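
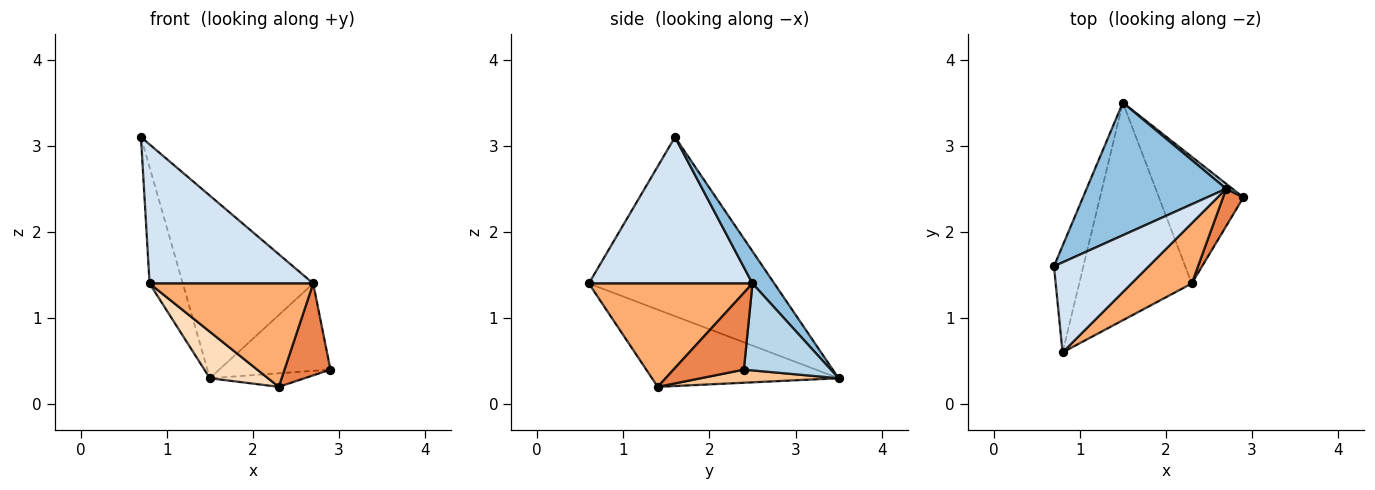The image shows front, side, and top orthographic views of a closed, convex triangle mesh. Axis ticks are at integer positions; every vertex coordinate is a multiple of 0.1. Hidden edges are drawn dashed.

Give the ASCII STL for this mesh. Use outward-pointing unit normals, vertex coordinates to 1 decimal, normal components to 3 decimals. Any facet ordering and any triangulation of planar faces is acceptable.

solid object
 facet normal -0.972 0.174 -0.160
  outer loop
   vertex 0.8 0.6 1.4
   vertex 0.7 1.6 3.1
   vertex 1.5 3.5 0.3
  endloop
 endfacet
 facet normal 0.134 0.802 0.582
  outer loop
   vertex 2.7 2.5 1.4
   vertex 1.5 3.5 0.3
   vertex 0.7 1.6 3.1
  endloop
 endfacet
 facet normal 0.615 0.787 0.044
  outer loop
   vertex 2.7 2.5 1.4
   vertex 2.9 2.4 0.4
   vertex 1.5 3.5 0.3
  endloop
 endfacet
 facet normal 0.643 -0.643 0.416
  outer loop
   vertex 2.7 2.5 1.4
   vertex 0.7 1.6 3.1
   vertex 0.8 0.6 1.4
  endloop
 endfacet
 facet normal 0.817 -0.534 0.217
  outer loop
   vertex 2.3 1.4 0.2
   vertex 2.9 2.4 0.4
   vertex 2.7 2.5 1.4
  endloop
 endfacet
 facet normal 0.654 -0.654 0.381
  outer loop
   vertex 2.3 1.4 0.2
   vertex 2.7 2.5 1.4
   vertex 0.8 0.6 1.4
  endloop
 endfacet
 facet normal 0.153 0.105 -0.983
  outer loop
   vertex 2.3 1.4 0.2
   vertex 1.5 3.5 0.3
   vertex 2.9 2.4 0.4
  endloop
 endfacet
 facet normal -0.557 -0.174 -0.812
  outer loop
   vertex 2.3 1.4 0.2
   vertex 0.8 0.6 1.4
   vertex 1.5 3.5 0.3
  endloop
 endfacet
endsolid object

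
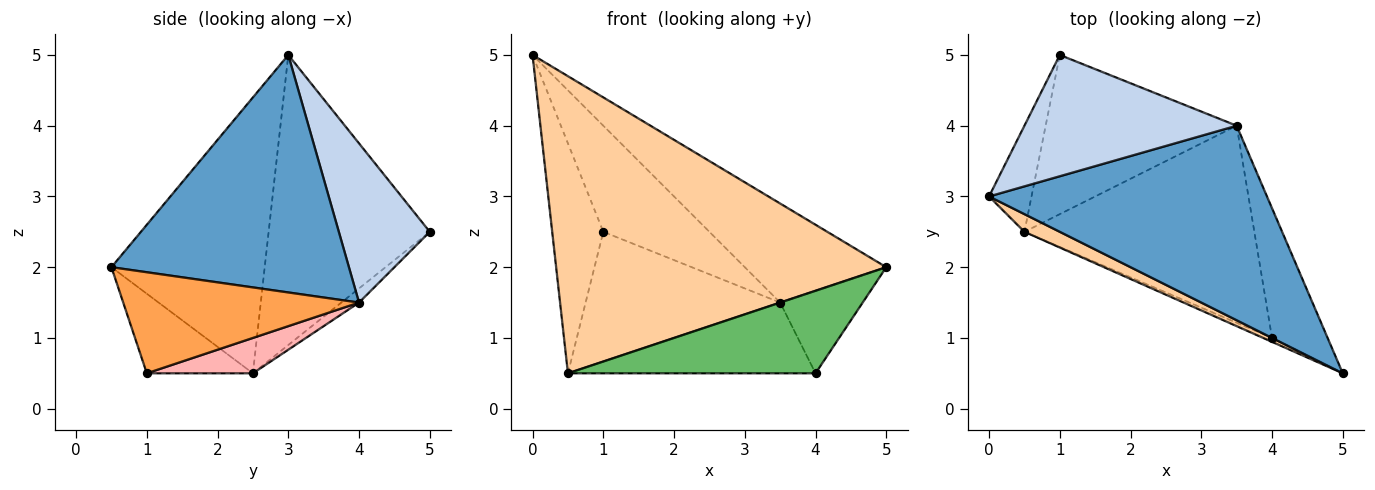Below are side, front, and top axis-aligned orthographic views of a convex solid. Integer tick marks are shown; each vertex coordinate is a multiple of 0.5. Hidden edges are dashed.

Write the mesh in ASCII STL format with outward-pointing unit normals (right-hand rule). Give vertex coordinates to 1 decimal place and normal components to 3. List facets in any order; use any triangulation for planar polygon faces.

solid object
 facet normal 0.606 0.361 0.709
  outer loop
   vertex 3.5 4.0 1.5
   vertex 0.0 3.0 5.0
   vertex 5.0 0.5 2.0
  endloop
 endfacet
 facet normal 0.492 0.573 0.655
  outer loop
   vertex 3.5 4.0 1.5
   vertex 1.0 5.0 2.5
   vertex 0.0 3.0 5.0
  endloop
 endfacet
 facet normal 0.838 0.293 -0.461
  outer loop
   vertex 3.5 4.0 1.5
   vertex 5.0 0.5 2.0
   vertex 4.0 1.0 0.5
  endloop
 endfacet
 facet normal -0.420 -0.906 0.054
  outer loop
   vertex 0.5 2.5 0.5
   vertex 5.0 0.5 2.0
   vertex 0.0 3.0 5.0
  endloop
 endfacet
 facet normal -0.394 -0.918 -0.044
  outer loop
   vertex 0.5 2.5 0.5
   vertex 4.0 1.0 0.5
   vertex 5.0 0.5 2.0
  endloop
 endfacet
 facet normal -0.944 0.299 -0.138
  outer loop
   vertex 0.5 2.5 0.5
   vertex 0.0 3.0 5.0
   vertex 1.0 5.0 2.5
  endloop
 endfacet
 facet normal -0.057 0.631 -0.774
  outer loop
   vertex 0.5 2.5 0.5
   vertex 1.0 5.0 2.5
   vertex 3.5 4.0 1.5
  endloop
 endfacet
 facet normal 0.143 0.334 -0.931
  outer loop
   vertex 0.5 2.5 0.5
   vertex 3.5 4.0 1.5
   vertex 4.0 1.0 0.5
  endloop
 endfacet
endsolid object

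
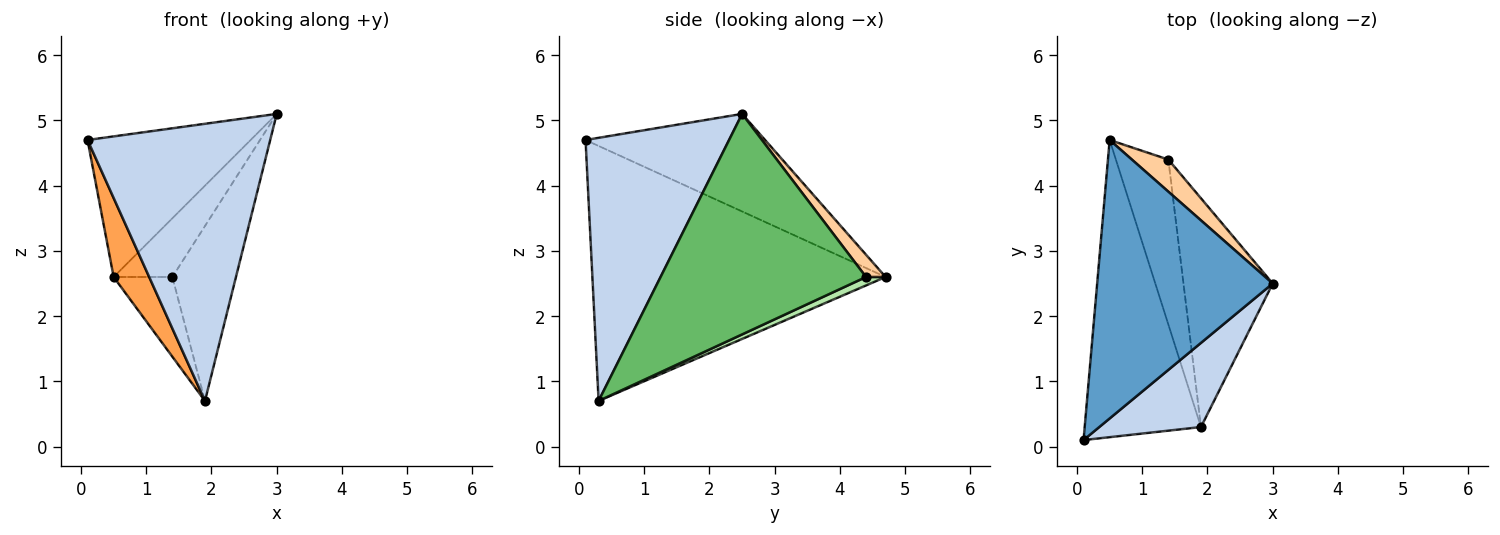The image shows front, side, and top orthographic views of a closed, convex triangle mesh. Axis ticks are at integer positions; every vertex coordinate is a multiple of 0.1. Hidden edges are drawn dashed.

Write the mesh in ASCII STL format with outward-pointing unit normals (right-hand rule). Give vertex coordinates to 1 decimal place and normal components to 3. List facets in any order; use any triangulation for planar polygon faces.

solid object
 facet normal -0.444 0.404 0.800
  outer loop
   vertex 0.5 4.7 2.6
   vertex 0.1 0.1 4.7
   vertex 3.0 2.5 5.1
  endloop
 endfacet
 facet normal 0.601 -0.765 0.232
  outer loop
   vertex 1.9 0.3 0.7
   vertex 3.0 2.5 5.1
   vertex 0.1 0.1 4.7
  endloop
 endfacet
 facet normal -0.904 -0.110 -0.412
  outer loop
   vertex 1.9 0.3 0.7
   vertex 0.1 0.1 4.7
   vertex 0.5 4.7 2.6
  endloop
 endfacet
 facet normal 0.281 0.842 0.460
  outer loop
   vertex 1.4 4.4 2.6
   vertex 0.5 4.7 2.6
   vertex 3.0 2.5 5.1
  endloop
 endfacet
 facet normal 0.891 0.276 -0.361
  outer loop
   vertex 1.4 4.4 2.6
   vertex 3.0 2.5 5.1
   vertex 1.9 0.3 0.7
  endloop
 endfacet
 facet normal 0.143 0.430 -0.891
  outer loop
   vertex 1.4 4.4 2.6
   vertex 1.9 0.3 0.7
   vertex 0.5 4.7 2.6
  endloop
 endfacet
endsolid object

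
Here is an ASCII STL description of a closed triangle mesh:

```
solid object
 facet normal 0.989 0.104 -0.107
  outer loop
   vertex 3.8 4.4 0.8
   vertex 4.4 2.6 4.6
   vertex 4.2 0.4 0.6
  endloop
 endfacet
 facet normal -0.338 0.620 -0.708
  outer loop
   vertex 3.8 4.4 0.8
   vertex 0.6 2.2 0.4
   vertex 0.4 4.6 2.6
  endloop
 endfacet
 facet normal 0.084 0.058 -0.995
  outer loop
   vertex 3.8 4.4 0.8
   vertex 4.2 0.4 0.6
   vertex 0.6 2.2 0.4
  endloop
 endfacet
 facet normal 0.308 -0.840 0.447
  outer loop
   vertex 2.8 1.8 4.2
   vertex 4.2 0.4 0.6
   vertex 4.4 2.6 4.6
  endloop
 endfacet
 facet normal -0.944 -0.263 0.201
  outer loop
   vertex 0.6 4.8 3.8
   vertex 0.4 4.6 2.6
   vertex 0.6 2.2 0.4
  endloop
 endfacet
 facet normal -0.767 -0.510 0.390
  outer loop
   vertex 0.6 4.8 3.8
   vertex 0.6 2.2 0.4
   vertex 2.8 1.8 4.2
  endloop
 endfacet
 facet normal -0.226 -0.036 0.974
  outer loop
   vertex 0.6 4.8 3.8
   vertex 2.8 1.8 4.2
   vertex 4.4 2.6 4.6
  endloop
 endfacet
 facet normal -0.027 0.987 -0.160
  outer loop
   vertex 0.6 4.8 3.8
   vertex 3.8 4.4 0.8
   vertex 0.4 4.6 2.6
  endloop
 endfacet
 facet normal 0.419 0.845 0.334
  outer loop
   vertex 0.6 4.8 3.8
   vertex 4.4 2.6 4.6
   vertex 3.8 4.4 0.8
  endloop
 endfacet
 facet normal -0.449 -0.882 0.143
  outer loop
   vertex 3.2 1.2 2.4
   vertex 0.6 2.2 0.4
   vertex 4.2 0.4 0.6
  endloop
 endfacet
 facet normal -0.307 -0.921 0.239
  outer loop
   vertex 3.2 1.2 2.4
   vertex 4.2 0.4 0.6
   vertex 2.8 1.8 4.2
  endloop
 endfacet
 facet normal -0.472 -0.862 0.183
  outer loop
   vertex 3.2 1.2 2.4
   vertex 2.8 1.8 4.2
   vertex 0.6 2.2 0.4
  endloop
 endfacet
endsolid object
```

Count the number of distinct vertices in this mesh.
8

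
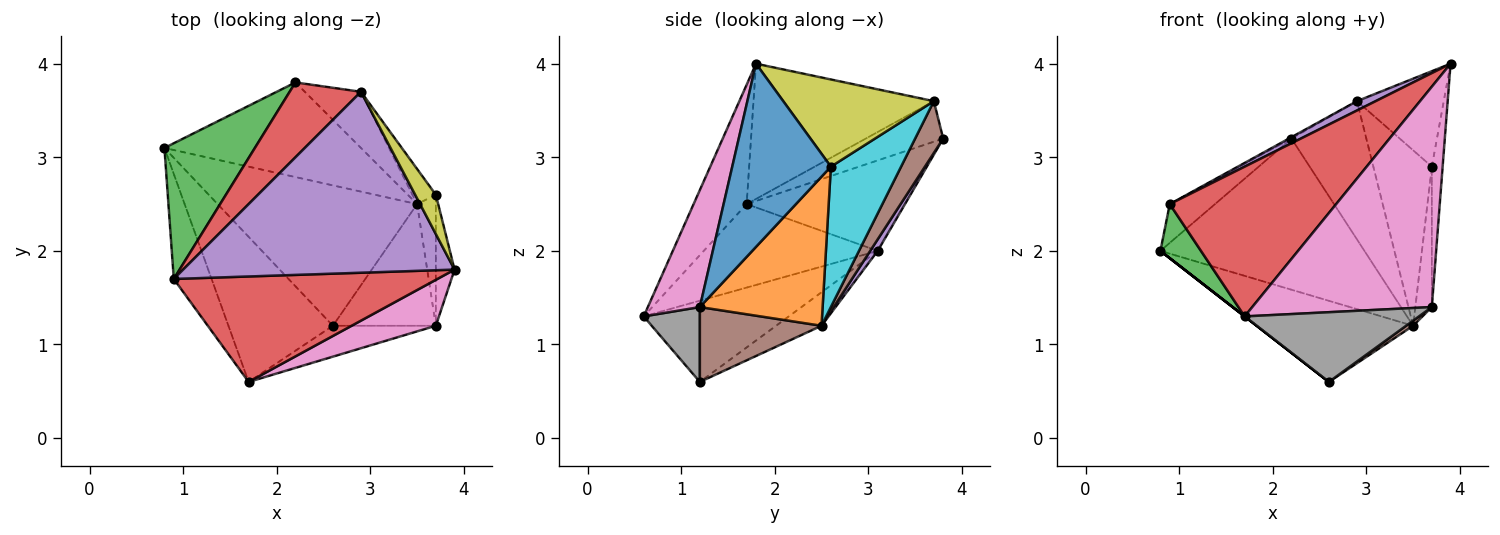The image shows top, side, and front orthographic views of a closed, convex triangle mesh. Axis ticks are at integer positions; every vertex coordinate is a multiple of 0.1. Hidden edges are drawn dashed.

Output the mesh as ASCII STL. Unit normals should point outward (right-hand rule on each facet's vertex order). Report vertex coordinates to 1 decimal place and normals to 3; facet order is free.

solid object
 facet normal -0.614 0.000 -0.789
  outer loop
   vertex 2.6 1.2 0.6
   vertex 1.7 0.6 1.3
   vertex 0.8 3.1 2.0
  endloop
 endfacet
 facet normal -0.144 0.495 -0.857
  outer loop
   vertex 3.5 2.5 1.2
   vertex 2.6 1.2 0.6
   vertex 0.8 3.1 2.0
  endloop
 endfacet
 facet normal -0.891 -0.208 -0.404
  outer loop
   vertex 0.9 1.7 2.5
   vertex 0.8 3.1 2.0
   vertex 1.7 0.6 1.3
  endloop
 endfacet
 facet normal -0.252 -0.791 0.557
  outer loop
   vertex 0.9 1.7 2.5
   vertex 1.7 0.6 1.3
   vertex 3.9 1.8 4.0
  endloop
 endfacet
 facet normal -0.446 -0.046 0.894
  outer loop
   vertex 2.9 3.7 3.6
   vertex 0.9 1.7 2.5
   vertex 3.9 1.8 4.0
  endloop
 endfacet
 facet normal 0.588 -0.034 -0.808
  outer loop
   vertex 3.7 1.2 1.4
   vertex 2.6 1.2 0.6
   vertex 3.5 2.5 1.2
  endloop
 endfacet
 facet normal 0.273 -0.942 0.196
  outer loop
   vertex 3.7 1.2 1.4
   vertex 3.9 1.8 4.0
   vertex 1.7 0.6 1.3
  endloop
 endfacet
 facet normal 0.283 -0.877 -0.388
  outer loop
   vertex 3.7 1.2 1.4
   vertex 1.7 0.6 1.3
   vertex 2.6 1.2 0.6
  endloop
 endfacet
 facet normal 0.849 0.489 0.201
  outer loop
   vertex 3.7 2.6 2.9
   vertex 2.9 3.7 3.6
   vertex 3.9 1.8 4.0
  endloop
 endfacet
 facet normal 0.762 0.635 -0.127
  outer loop
   vertex 3.7 2.6 2.9
   vertex 3.5 2.5 1.2
   vertex 2.9 3.7 3.6
  endloop
 endfacet
 facet normal 0.989 0.108 -0.101
  outer loop
   vertex 3.7 2.6 2.9
   vertex 3.9 1.8 4.0
   vertex 3.7 1.2 1.4
  endloop
 endfacet
 facet normal 0.983 0.132 -0.123
  outer loop
   vertex 3.7 2.6 2.9
   vertex 3.7 1.2 1.4
   vertex 3.5 2.5 1.2
  endloop
 endfacet
 facet normal -0.693 0.198 0.693
  outer loop
   vertex 2.2 3.8 3.2
   vertex 0.8 3.1 2.0
   vertex 0.9 1.7 2.5
  endloop
 endfacet
 facet normal -0.494 0.016 0.869
  outer loop
   vertex 2.2 3.8 3.2
   vertex 0.9 1.7 2.5
   vertex 2.9 3.7 3.6
  endloop
 endfacet
 facet normal 0.031 0.847 -0.530
  outer loop
   vertex 2.2 3.8 3.2
   vertex 3.5 2.5 1.2
   vertex 0.8 3.1 2.0
  endloop
 endfacet
 facet normal 0.328 0.875 -0.356
  outer loop
   vertex 2.2 3.8 3.2
   vertex 2.9 3.7 3.6
   vertex 3.5 2.5 1.2
  endloop
 endfacet
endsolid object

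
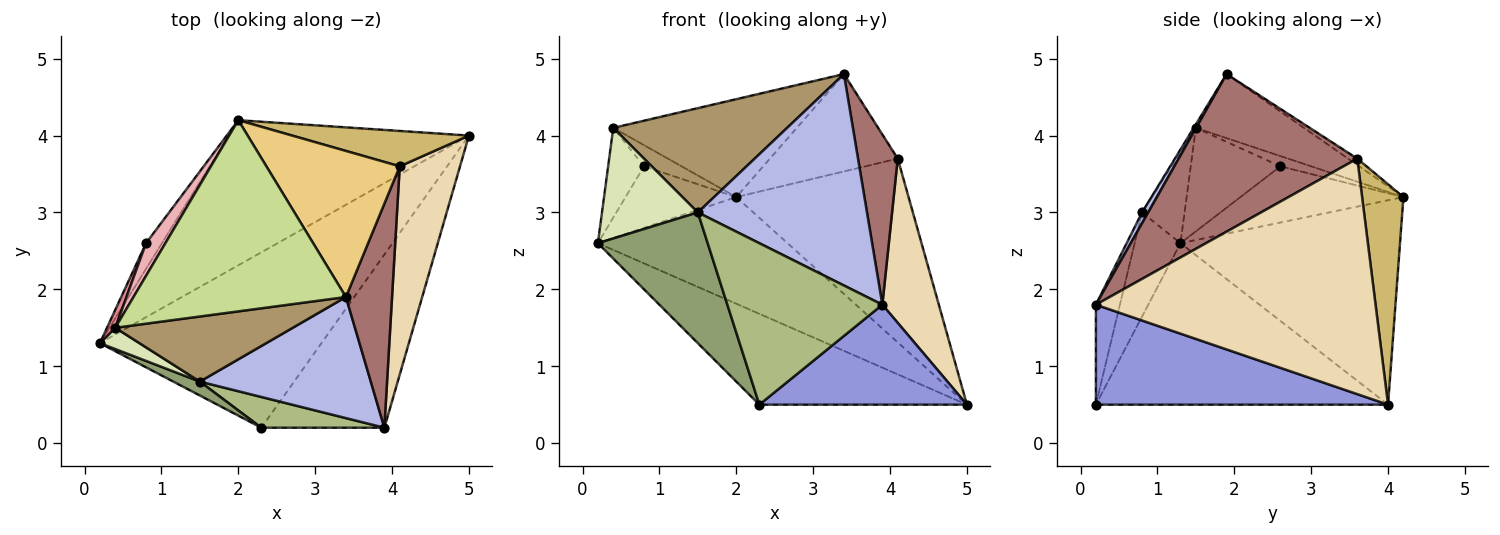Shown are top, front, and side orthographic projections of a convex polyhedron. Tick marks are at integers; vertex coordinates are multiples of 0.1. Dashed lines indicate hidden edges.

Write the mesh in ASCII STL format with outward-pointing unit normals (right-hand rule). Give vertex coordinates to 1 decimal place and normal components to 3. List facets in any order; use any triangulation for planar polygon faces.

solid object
 facet normal -0.566 0.488 -0.665
  outer loop
   vertex 2.0 4.2 3.2
   vertex 5.0 4.0 0.5
   vertex 0.2 1.3 2.6
  endloop
 endfacet
 facet normal -0.543 0.386 -0.746
  outer loop
   vertex 2.3 0.2 0.5
   vertex 0.2 1.3 2.6
   vertex 5.0 4.0 0.5
  endloop
 endfacet
 facet normal 0.575 -0.409 -0.708
  outer loop
   vertex 2.3 0.2 0.5
   vertex 5.0 4.0 0.5
   vertex 3.9 0.2 1.8
  endloop
 endfacet
 facet normal 0.032 -0.867 0.497
  outer loop
   vertex 1.5 0.8 3.0
   vertex 3.9 0.2 1.8
   vertex 3.4 1.9 4.8
  endloop
 endfacet
 facet normal -0.383 -0.918 0.098
  outer loop
   vertex 1.5 0.8 3.0
   vertex 0.2 1.3 2.6
   vertex 2.3 0.2 0.5
  endloop
 endfacet
 facet normal -0.150 -0.971 0.185
  outer loop
   vertex 1.5 0.8 3.0
   vertex 2.3 0.2 0.5
   vertex 3.9 0.2 1.8
  endloop
 endfacet
 facet normal -0.259 0.440 0.860
  outer loop
   vertex 0.4 1.5 4.1
   vertex 3.4 1.9 4.8
   vertex 2.0 4.2 3.2
  endloop
 endfacet
 facet normal -0.400 -0.900 0.173
  outer loop
   vertex 0.4 1.5 4.1
   vertex 0.2 1.3 2.6
   vertex 1.5 0.8 3.0
  endloop
 endfacet
 facet normal -0.010 -0.848 0.529
  outer loop
   vertex 0.4 1.5 4.1
   vertex 1.5 0.8 3.0
   vertex 3.4 1.9 4.8
  endloop
 endfacet
 facet normal 0.229 0.956 0.184
  outer loop
   vertex 4.1 3.6 3.7
   vertex 5.0 4.0 0.5
   vertex 2.0 4.2 3.2
  endloop
 endfacet
 facet normal -0.040 0.554 0.831
  outer loop
   vertex 4.1 3.6 3.7
   vertex 2.0 4.2 3.2
   vertex 3.4 1.9 4.8
  endloop
 endfacet
 facet normal 0.951 -0.192 0.243
  outer loop
   vertex 4.1 3.6 3.7
   vertex 3.9 0.2 1.8
   vertex 5.0 4.0 0.5
  endloop
 endfacet
 facet normal 0.939 -0.209 0.275
  outer loop
   vertex 4.1 3.6 3.7
   vertex 3.4 1.9 4.8
   vertex 3.9 0.2 1.8
  endloop
 endfacet
 facet normal -0.805 0.547 -0.228
  outer loop
   vertex 0.8 2.6 3.6
   vertex 2.0 4.2 3.2
   vertex 0.2 1.3 2.6
  endloop
 endfacet
 facet normal -0.926 0.370 0.074
  outer loop
   vertex 0.8 2.6 3.6
   vertex 0.2 1.3 2.6
   vertex 0.4 1.5 4.1
  endloop
 endfacet
 facet normal -0.406 0.496 0.767
  outer loop
   vertex 0.8 2.6 3.6
   vertex 0.4 1.5 4.1
   vertex 2.0 4.2 3.2
  endloop
 endfacet
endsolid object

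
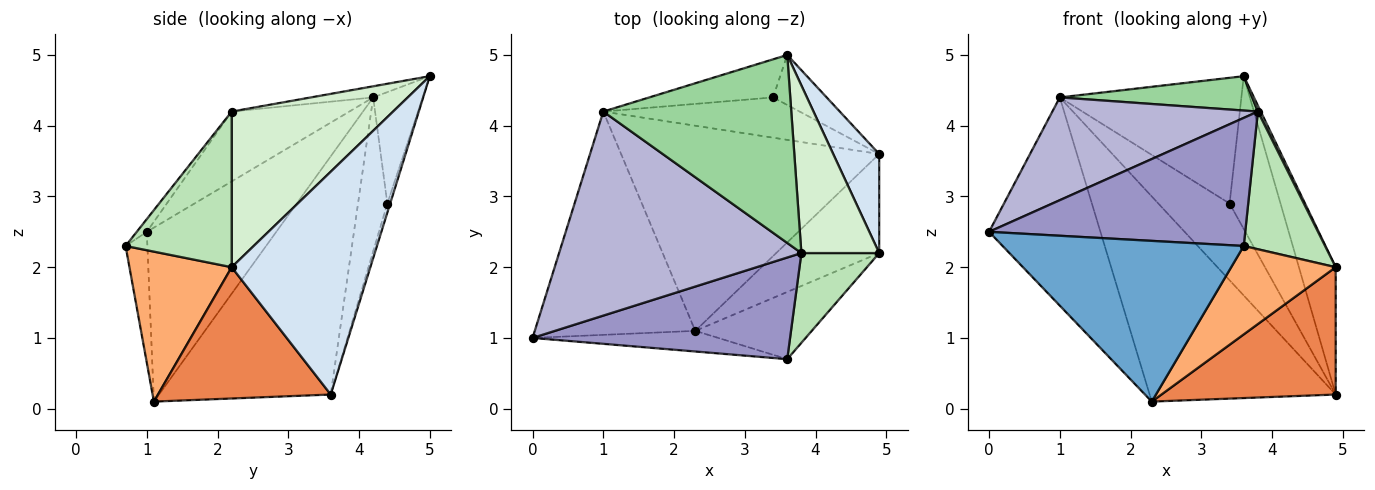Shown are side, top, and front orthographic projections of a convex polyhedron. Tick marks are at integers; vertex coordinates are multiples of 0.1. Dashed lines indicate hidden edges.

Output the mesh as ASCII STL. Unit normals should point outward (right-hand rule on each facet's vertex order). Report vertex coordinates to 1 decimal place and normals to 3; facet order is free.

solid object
 facet normal -0.089 -0.988 -0.127
  outer loop
   vertex 2.3 1.1 0.1
   vertex 3.6 0.7 2.3
   vertex 0.0 1.0 2.5
  endloop
 endfacet
 facet normal -0.621 0.534 -0.573
  outer loop
   vertex 1.0 4.2 4.4
   vertex 2.3 1.1 0.1
   vertex 0.0 1.0 2.5
  endloop
 endfacet
 facet normal -0.547 0.592 -0.592
  outer loop
   vertex 1.0 4.2 4.4
   vertex 4.9 3.6 0.2
   vertex 2.3 1.1 0.1
  endloop
 endfacet
 facet normal 0.948 0.251 0.196
  outer loop
   vertex 4.9 2.2 2.0
   vertex 4.9 3.6 0.2
   vertex 3.6 5.0 4.7
  endloop
 endfacet
 facet normal 0.616 -0.622 -0.483
  outer loop
   vertex 4.9 2.2 2.0
   vertex 2.3 1.1 0.1
   vertex 4.9 3.6 0.2
  endloop
 endfacet
 facet normal 0.615 -0.628 -0.477
  outer loop
   vertex 4.9 2.2 2.0
   vertex 3.6 0.7 2.3
   vertex 2.3 1.1 0.1
  endloop
 endfacet
 facet normal -0.053 0.949 -0.311
  outer loop
   vertex 3.4 4.4 2.9
   vertex 3.6 5.0 4.7
   vertex 4.9 3.6 0.2
  endloop
 endfacet
 facet normal -0.342 0.832 -0.437
  outer loop
   vertex 3.4 4.4 2.9
   vertex 4.9 3.6 0.2
   vertex 1.0 4.2 4.4
  endloop
 endfacet
 facet normal -0.253 0.926 -0.281
  outer loop
   vertex 3.4 4.4 2.9
   vertex 1.0 4.2 4.4
   vertex 3.6 5.0 4.7
  endloop
 endfacet
 facet normal -0.058 -0.180 0.982
  outer loop
   vertex 3.8 2.2 4.2
   vertex 3.6 5.0 4.7
   vertex 1.0 4.2 4.4
  endloop
 endfacet
 facet normal 0.738 -0.566 0.369
  outer loop
   vertex 3.8 2.2 4.2
   vertex 3.6 0.7 2.3
   vertex 4.9 2.2 2.0
  endloop
 endfacet
 facet normal 0.894 -0.016 0.447
  outer loop
   vertex 3.8 2.2 4.2
   vertex 4.9 2.2 2.0
   vertex 3.6 5.0 4.7
  endloop
 endfacet
 facet normal -0.031 -0.783 0.621
  outer loop
   vertex 3.8 2.2 4.2
   vertex 0.0 1.0 2.5
   vertex 3.6 0.7 2.3
  endloop
 endfacet
 facet normal -0.249 -0.436 0.865
  outer loop
   vertex 3.8 2.2 4.2
   vertex 1.0 4.2 4.4
   vertex 0.0 1.0 2.5
  endloop
 endfacet
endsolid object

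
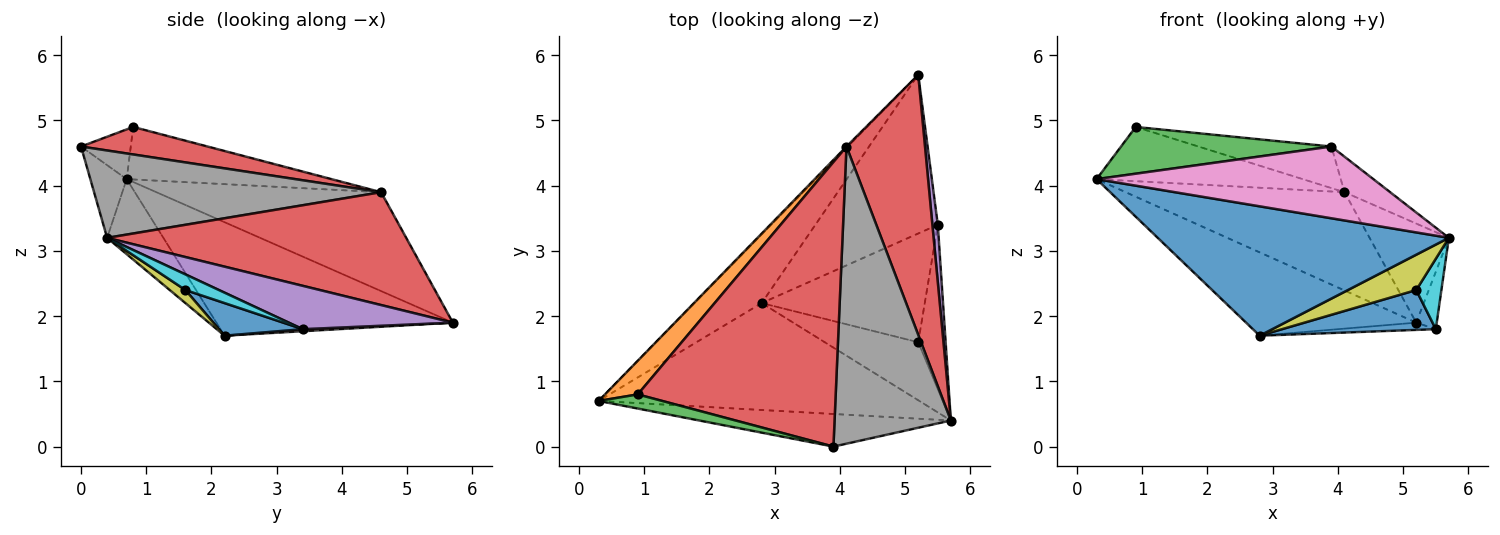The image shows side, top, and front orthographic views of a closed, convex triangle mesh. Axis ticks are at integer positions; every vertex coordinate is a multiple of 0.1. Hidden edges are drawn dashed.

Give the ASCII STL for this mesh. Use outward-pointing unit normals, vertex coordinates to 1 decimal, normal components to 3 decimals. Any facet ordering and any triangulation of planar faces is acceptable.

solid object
 facet normal -0.147 -0.762 -0.630
  outer loop
   vertex 2.8 2.2 1.7
   vertex 5.7 0.4 3.2
   vertex 0.3 0.7 4.1
  endloop
 endfacet
 facet normal -0.732 0.526 -0.433
  outer loop
   vertex 2.8 2.2 1.7
   vertex 0.3 0.7 4.1
   vertex 5.2 5.7 1.9
  endloop
 endfacet
 facet normal -0.716 0.698 -0.010
  outer loop
   vertex 4.1 4.6 3.9
   vertex 5.2 5.7 1.9
   vertex 0.3 0.7 4.1
  endloop
 endfacet
 facet normal 0.802 0.213 0.558
  outer loop
   vertex 4.1 4.6 3.9
   vertex 5.7 0.4 3.2
   vertex 5.2 5.7 1.9
  endloop
 endfacet
 facet normal 0.985 0.123 0.123
  outer loop
   vertex 5.5 3.4 1.8
   vertex 5.2 5.7 1.9
   vertex 5.7 0.4 3.2
  endloop
 endfacet
 facet normal 0.017 0.046 -0.999
  outer loop
   vertex 5.5 3.4 1.8
   vertex 2.8 2.2 1.7
   vertex 5.2 5.7 1.9
  endloop
 endfacet
 facet normal -0.119 -0.904 -0.411
  outer loop
   vertex 3.9 0.0 4.6
   vertex 0.3 0.7 4.1
   vertex 5.7 0.4 3.2
  endloop
 endfacet
 facet normal 0.598 0.095 0.796
  outer loop
   vertex 3.9 0.0 4.6
   vertex 5.7 0.4 3.2
   vertex 4.1 4.6 3.9
  endloop
 endfacet
 facet normal 0.118 -0.516 -0.848
  outer loop
   vertex 5.2 1.6 2.4
   vertex 5.7 0.4 3.2
   vertex 2.8 2.2 1.7
  endloop
 endfacet
 facet normal 0.465 -0.349 -0.814
  outer loop
   vertex 5.2 1.6 2.4
   vertex 5.5 3.4 1.8
   vertex 5.7 0.4 3.2
  endloop
 endfacet
 facet normal 0.185 -0.338 -0.923
  outer loop
   vertex 5.2 1.6 2.4
   vertex 2.8 2.2 1.7
   vertex 5.5 3.4 1.8
  endloop
 endfacet
 facet normal -0.645 0.649 0.403
  outer loop
   vertex 0.9 0.8 4.9
   vertex 4.1 4.6 3.9
   vertex 0.3 0.7 4.1
  endloop
 endfacet
 facet normal -0.221 -0.934 0.282
  outer loop
   vertex 0.9 0.8 4.9
   vertex 0.3 0.7 4.1
   vertex 3.9 0.0 4.6
  endloop
 endfacet
 facet normal 0.136 0.143 0.980
  outer loop
   vertex 0.9 0.8 4.9
   vertex 3.9 0.0 4.6
   vertex 4.1 4.6 3.9
  endloop
 endfacet
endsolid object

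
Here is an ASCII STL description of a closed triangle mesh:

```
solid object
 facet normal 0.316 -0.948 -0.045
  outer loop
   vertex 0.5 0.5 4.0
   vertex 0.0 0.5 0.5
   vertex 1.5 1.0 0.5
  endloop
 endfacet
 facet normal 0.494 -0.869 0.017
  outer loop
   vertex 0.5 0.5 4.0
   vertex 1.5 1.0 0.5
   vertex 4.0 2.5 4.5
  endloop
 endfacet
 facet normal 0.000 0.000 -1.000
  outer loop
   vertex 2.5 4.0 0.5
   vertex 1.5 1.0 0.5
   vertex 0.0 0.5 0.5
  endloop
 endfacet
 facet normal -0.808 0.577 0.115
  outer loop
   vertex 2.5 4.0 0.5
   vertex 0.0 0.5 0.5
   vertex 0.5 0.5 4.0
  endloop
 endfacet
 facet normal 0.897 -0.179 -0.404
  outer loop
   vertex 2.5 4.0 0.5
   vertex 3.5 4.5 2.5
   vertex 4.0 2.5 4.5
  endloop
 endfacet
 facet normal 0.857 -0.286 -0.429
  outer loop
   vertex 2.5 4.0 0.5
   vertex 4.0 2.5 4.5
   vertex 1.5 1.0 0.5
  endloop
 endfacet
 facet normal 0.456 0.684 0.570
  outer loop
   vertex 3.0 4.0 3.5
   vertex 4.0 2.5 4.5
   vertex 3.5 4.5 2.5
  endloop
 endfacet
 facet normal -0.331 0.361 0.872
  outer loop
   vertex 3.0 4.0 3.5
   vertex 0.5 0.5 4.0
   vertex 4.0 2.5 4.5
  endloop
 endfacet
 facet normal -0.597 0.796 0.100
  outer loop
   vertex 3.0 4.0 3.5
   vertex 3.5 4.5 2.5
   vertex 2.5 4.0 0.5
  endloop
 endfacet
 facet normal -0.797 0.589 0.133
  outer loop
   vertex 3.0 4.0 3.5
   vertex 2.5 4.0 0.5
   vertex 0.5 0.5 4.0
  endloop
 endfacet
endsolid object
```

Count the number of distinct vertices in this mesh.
7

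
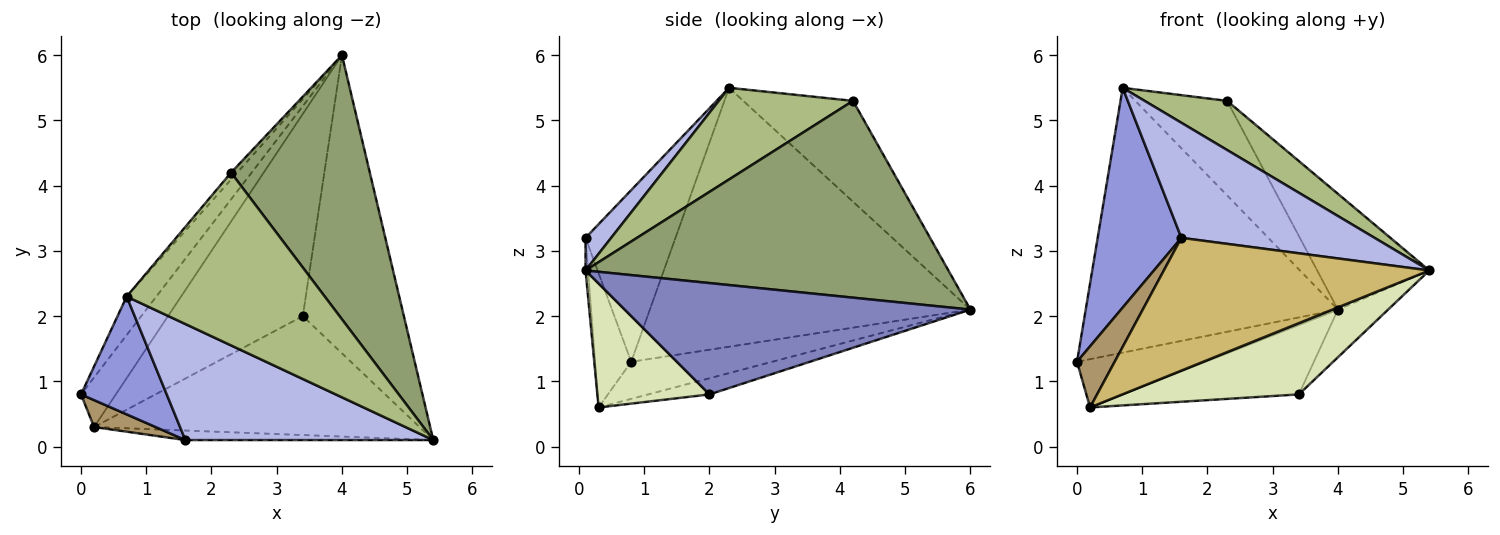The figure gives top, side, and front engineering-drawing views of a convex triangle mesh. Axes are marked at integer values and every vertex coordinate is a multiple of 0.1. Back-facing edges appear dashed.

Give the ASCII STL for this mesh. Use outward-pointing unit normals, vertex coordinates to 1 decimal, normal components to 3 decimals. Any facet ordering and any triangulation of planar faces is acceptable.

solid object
 facet normal -0.783 0.616 -0.089
  outer loop
   vertex 0.7 2.3 5.5
   vertex 4.0 6.0 2.1
   vertex 0.0 0.8 1.3
  endloop
 endfacet
 facet normal 0.736 0.107 -0.668
  outer loop
   vertex 3.4 2.0 0.8
   vertex 4.0 6.0 2.1
   vertex 5.4 0.1 2.7
  endloop
 endfacet
 facet normal -0.687 -0.640 0.343
  outer loop
   vertex 1.6 0.1 3.2
   vertex 0.7 2.3 5.5
   vertex 0.0 0.8 1.3
  endloop
 endfacet
 facet normal 0.093 -0.701 0.707
  outer loop
   vertex 1.6 0.1 3.2
   vertex 5.4 0.1 2.7
   vertex 0.7 2.3 5.5
  endloop
 endfacet
 facet normal 0.792 0.245 0.559
  outer loop
   vertex 2.3 4.2 5.3
   vertex 5.4 0.1 2.7
   vertex 4.0 6.0 2.1
  endloop
 endfacet
 facet normal 0.407 -0.250 0.879
  outer loop
   vertex 2.3 4.2 5.3
   vertex 0.7 2.3 5.5
   vertex 5.4 0.1 2.7
  endloop
 endfacet
 facet normal -0.766 0.641 -0.047
  outer loop
   vertex 2.3 4.2 5.3
   vertex 4.0 6.0 2.1
   vertex 0.7 2.3 5.5
  endloop
 endfacet
 facet normal 0.311 -0.489 -0.815
  outer loop
   vertex 0.2 0.3 0.6
   vertex 3.4 2.0 0.8
   vertex 5.4 0.1 2.7
  endloop
 endfacet
 facet normal -0.660 -0.688 0.303
  outer loop
   vertex 0.2 0.3 0.6
   vertex 1.6 0.1 3.2
   vertex 0.0 0.8 1.3
  endloop
 endfacet
 facet normal -0.009 -0.997 -0.072
  outer loop
   vertex 0.2 0.3 0.6
   vertex 5.4 0.1 2.7
   vertex 1.6 0.1 3.2
  endloop
 endfacet
 facet normal -0.607 0.554 -0.569
  outer loop
   vertex 0.2 0.3 0.6
   vertex 0.0 0.8 1.3
   vertex 4.0 6.0 2.1
  endloop
 endfacet
 facet normal -0.113 0.322 -0.940
  outer loop
   vertex 0.2 0.3 0.6
   vertex 4.0 6.0 2.1
   vertex 3.4 2.0 0.8
  endloop
 endfacet
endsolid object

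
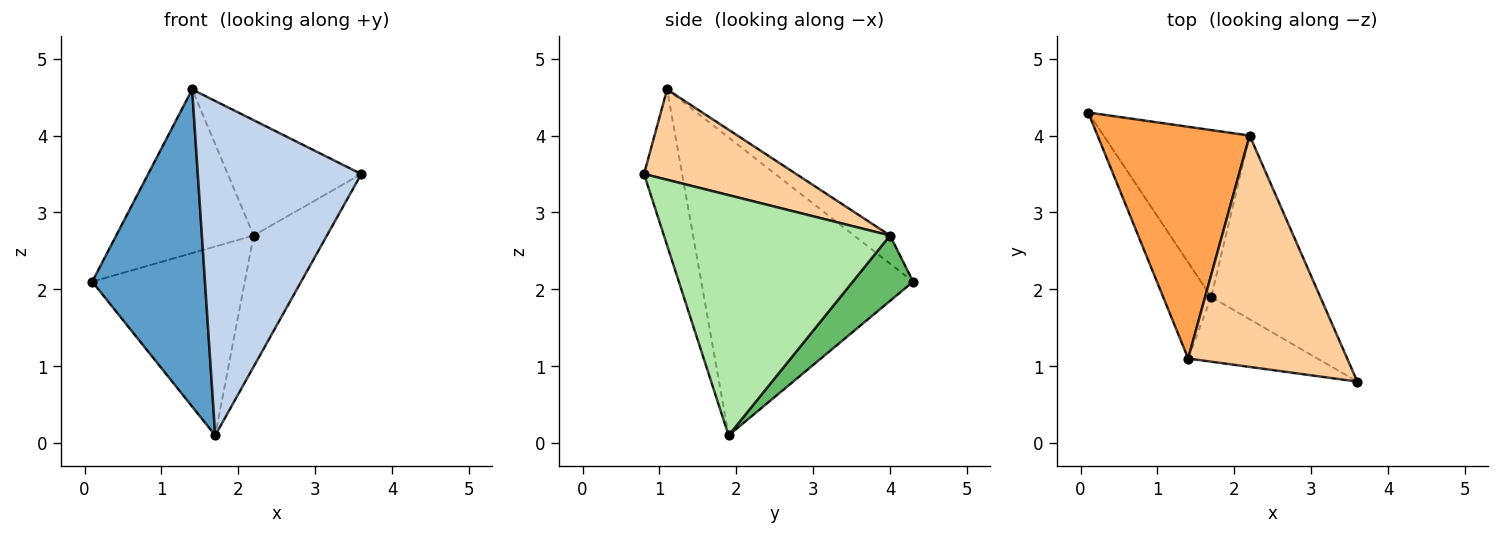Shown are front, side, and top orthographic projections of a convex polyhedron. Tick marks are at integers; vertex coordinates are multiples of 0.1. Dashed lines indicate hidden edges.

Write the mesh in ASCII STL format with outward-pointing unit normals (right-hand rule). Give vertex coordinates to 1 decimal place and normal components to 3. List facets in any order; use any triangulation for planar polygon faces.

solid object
 facet normal -0.874 -0.465 -0.141
  outer loop
   vertex 1.7 1.9 0.1
   vertex 1.4 1.1 4.6
   vertex 0.1 4.3 2.1
  endloop
 endfacet
 facet normal -0.223 -0.957 -0.185
  outer loop
   vertex 1.7 1.9 0.1
   vertex 3.6 0.8 3.5
   vertex 1.4 1.1 4.6
  endloop
 endfacet
 facet normal -0.149 0.570 0.808
  outer loop
   vertex 2.2 4.0 2.7
   vertex 0.1 4.3 2.1
   vertex 1.4 1.1 4.6
  endloop
 endfacet
 facet normal 0.453 0.398 0.798
  outer loop
   vertex 2.2 4.0 2.7
   vertex 1.4 1.1 4.6
   vertex 3.6 0.8 3.5
  endloop
 endfacet
 facet normal 0.284 0.718 -0.635
  outer loop
   vertex 2.2 4.0 2.7
   vertex 1.7 1.9 0.1
   vertex 0.1 4.3 2.1
  endloop
 endfacet
 facet normal 0.873 0.283 -0.396
  outer loop
   vertex 2.2 4.0 2.7
   vertex 3.6 0.8 3.5
   vertex 1.7 1.9 0.1
  endloop
 endfacet
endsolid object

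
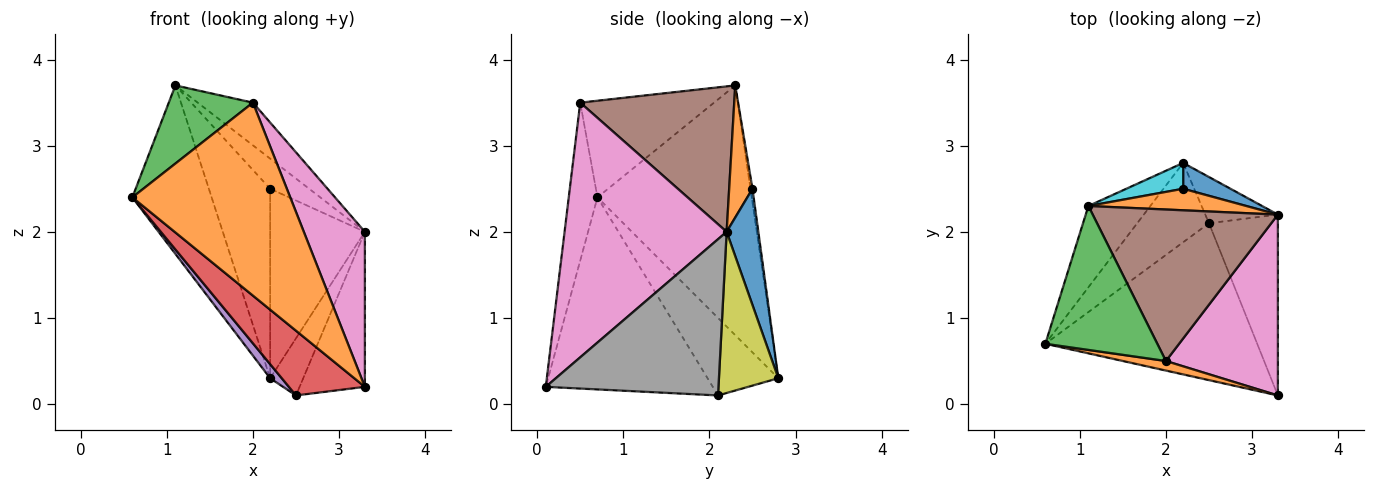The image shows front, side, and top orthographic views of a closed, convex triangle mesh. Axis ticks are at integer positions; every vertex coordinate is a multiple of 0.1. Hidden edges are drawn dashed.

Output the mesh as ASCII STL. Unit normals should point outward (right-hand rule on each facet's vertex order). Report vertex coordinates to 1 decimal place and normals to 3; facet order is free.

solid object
 facet normal -0.869 0.446 -0.215
  outer loop
   vertex 1.1 2.3 3.7
   vertex 2.2 2.8 0.3
   vertex 0.6 0.7 2.4
  endloop
 endfacet
 facet normal -0.179 -0.983 0.049
  outer loop
   vertex 2.0 0.5 3.5
   vertex 0.6 0.7 2.4
   vertex 3.3 0.1 0.2
  endloop
 endfacet
 facet normal -0.604 -0.380 0.700
  outer loop
   vertex 2.0 0.5 3.5
   vertex 1.1 2.3 3.7
   vertex 0.6 0.7 2.4
  endloop
 endfacet
 facet normal -0.642 -0.292 -0.709
  outer loop
   vertex 2.5 2.1 0.1
   vertex 3.3 0.1 0.2
   vertex 0.6 0.7 2.4
  endloop
 endfacet
 facet normal -0.729 -0.119 -0.675
  outer loop
   vertex 2.5 2.1 0.1
   vertex 0.6 0.7 2.4
   vertex 2.2 2.8 0.3
  endloop
 endfacet
 facet normal 0.603 0.216 0.768
  outer loop
   vertex 3.3 2.2 2.0
   vertex 1.1 2.3 3.7
   vertex 2.0 0.5 3.5
  endloop
 endfacet
 facet normal 0.865 -0.326 0.380
  outer loop
   vertex 3.3 2.2 2.0
   vertex 2.0 0.5 3.5
   vertex 3.3 0.1 0.2
  endloop
 endfacet
 facet normal 0.865 0.327 -0.381
  outer loop
   vertex 3.3 2.2 2.0
   vertex 3.3 0.1 0.2
   vertex 2.5 2.1 0.1
  endloop
 endfacet
 facet normal 0.813 0.453 -0.366
  outer loop
   vertex 3.3 2.2 2.0
   vertex 2.5 2.1 0.1
   vertex 2.2 2.8 0.3
  endloop
 endfacet
 facet normal -0.033 0.990 0.135
  outer loop
   vertex 2.2 2.5 2.5
   vertex 2.2 2.8 0.3
   vertex 1.1 2.3 3.7
  endloop
 endfacet
 facet normal 0.315 0.940 0.128
  outer loop
   vertex 2.2 2.5 2.5
   vertex 3.3 2.2 2.0
   vertex 2.2 2.8 0.3
  endloop
 endfacet
 facet normal 0.437 0.732 0.523
  outer loop
   vertex 2.2 2.5 2.5
   vertex 1.1 2.3 3.7
   vertex 3.3 2.2 2.0
  endloop
 endfacet
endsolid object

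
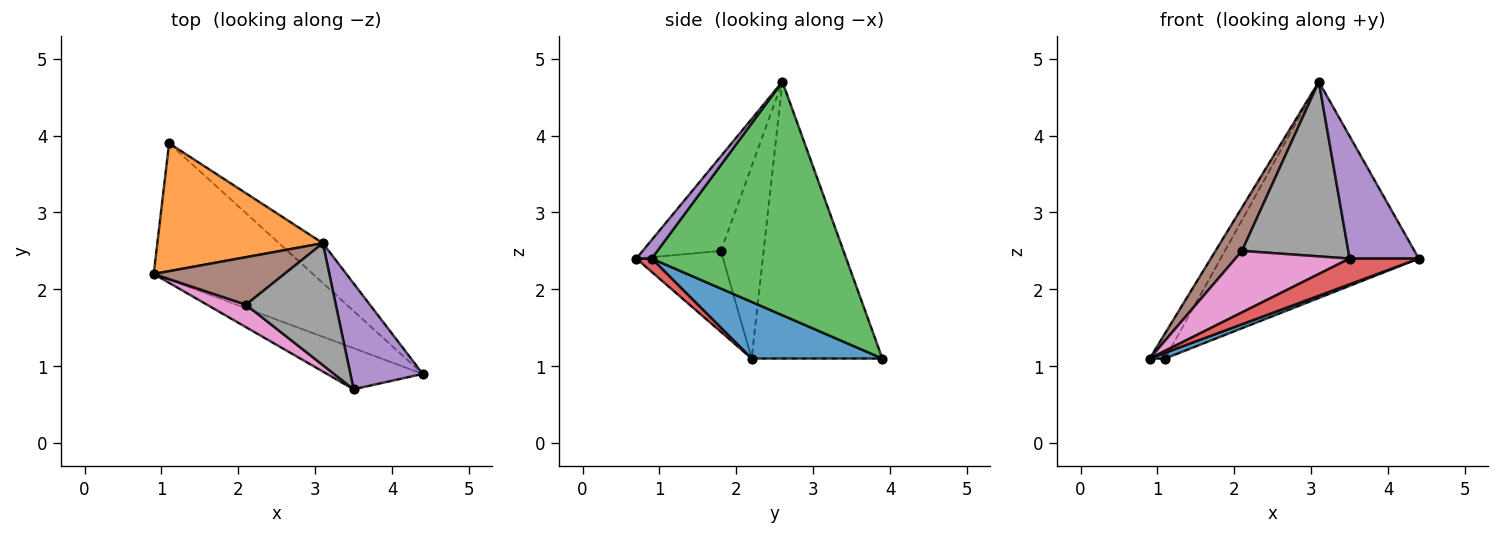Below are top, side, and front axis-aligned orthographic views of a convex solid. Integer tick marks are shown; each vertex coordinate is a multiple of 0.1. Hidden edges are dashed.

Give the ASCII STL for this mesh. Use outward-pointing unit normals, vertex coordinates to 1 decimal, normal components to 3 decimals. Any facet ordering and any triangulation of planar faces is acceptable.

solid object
 facet normal 0.335 -0.039 -0.941
  outer loop
   vertex 1.1 3.9 1.1
   vertex 4.4 0.9 2.4
   vertex 0.9 2.2 1.1
  endloop
 endfacet
 facet normal -0.854 0.100 0.511
  outer loop
   vertex 3.1 2.6 4.7
   vertex 1.1 3.9 1.1
   vertex 0.9 2.2 1.1
  endloop
 endfacet
 facet normal 0.695 0.708 -0.130
  outer loop
   vertex 3.1 2.6 4.7
   vertex 4.4 0.9 2.4
   vertex 1.1 3.9 1.1
  endloop
 endfacet
 facet normal 0.117 -0.527 -0.842
  outer loop
   vertex 3.5 0.7 2.4
   vertex 0.9 2.2 1.1
   vertex 4.4 0.9 2.4
  endloop
 endfacet
 facet normal 0.166 -0.746 0.645
  outer loop
   vertex 3.5 0.7 2.4
   vertex 4.4 0.9 2.4
   vertex 3.1 2.6 4.7
  endloop
 endfacet
 facet normal -0.736 -0.456 0.500
  outer loop
   vertex 2.1 1.8 2.5
   vertex 3.1 2.6 4.7
   vertex 0.9 2.2 1.1
  endloop
 endfacet
 facet normal -0.581 -0.765 0.279
  outer loop
   vertex 2.1 1.8 2.5
   vertex 0.9 2.2 1.1
   vertex 3.5 0.7 2.4
  endloop
 endfacet
 facet normal -0.517 -0.702 0.490
  outer loop
   vertex 2.1 1.8 2.5
   vertex 3.5 0.7 2.4
   vertex 3.1 2.6 4.7
  endloop
 endfacet
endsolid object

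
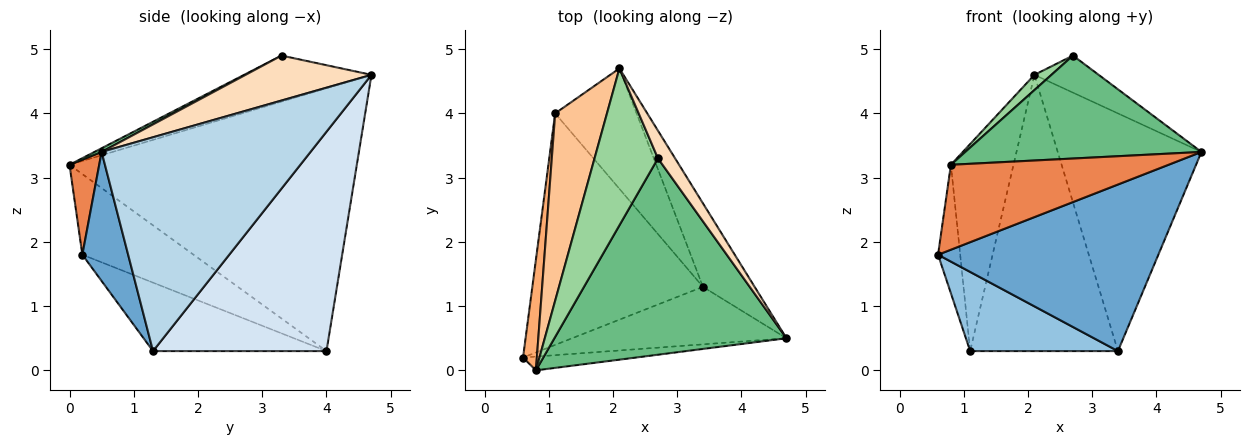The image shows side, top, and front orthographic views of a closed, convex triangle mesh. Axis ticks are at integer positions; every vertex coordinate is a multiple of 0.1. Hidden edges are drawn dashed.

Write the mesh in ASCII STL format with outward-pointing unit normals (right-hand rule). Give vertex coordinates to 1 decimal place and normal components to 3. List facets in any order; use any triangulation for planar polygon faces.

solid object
 facet normal 0.193 -0.928 -0.320
  outer loop
   vertex 3.4 1.3 0.3
   vertex 4.7 0.5 3.4
   vertex 0.6 0.2 1.8
  endloop
 endfacet
 facet normal -0.355 -0.302 -0.885
  outer loop
   vertex 3.4 1.3 0.3
   vertex 0.6 0.2 1.8
   vertex 1.1 4.0 0.3
  endloop
 endfacet
 facet normal 0.808 0.556 -0.195
  outer loop
   vertex 3.4 1.3 0.3
   vertex 2.1 4.7 4.6
   vertex 4.7 0.5 3.4
  endloop
 endfacet
 facet normal 0.733 0.624 -0.272
  outer loop
   vertex 3.4 1.3 0.3
   vertex 1.1 4.0 0.3
   vertex 2.1 4.7 4.6
  endloop
 endfacet
 facet normal 0.134 -0.978 -0.159
  outer loop
   vertex 0.8 0.0 3.2
   vertex 0.6 0.2 1.8
   vertex 4.7 0.5 3.4
  endloop
 endfacet
 facet normal -0.967 0.193 0.166
  outer loop
   vertex 0.8 0.0 3.2
   vertex 1.1 4.0 0.3
   vertex 0.6 0.2 1.8
  endloop
 endfacet
 facet normal -0.959 0.209 0.189
  outer loop
   vertex 0.8 0.0 3.2
   vertex 2.1 4.7 4.6
   vertex 1.1 4.0 0.3
  endloop
 endfacet
 facet normal 0.844 0.430 0.321
  outer loop
   vertex 2.7 3.3 4.9
   vertex 4.7 0.5 3.4
   vertex 2.1 4.7 4.6
  endloop
 endfacet
 facet normal 0.014 -0.464 0.886
  outer loop
   vertex 2.7 3.3 4.9
   vertex 0.8 0.0 3.2
   vertex 4.7 0.5 3.4
  endloop
 endfacet
 facet normal -0.586 -0.078 0.807
  outer loop
   vertex 2.7 3.3 4.9
   vertex 2.1 4.7 4.6
   vertex 0.8 0.0 3.2
  endloop
 endfacet
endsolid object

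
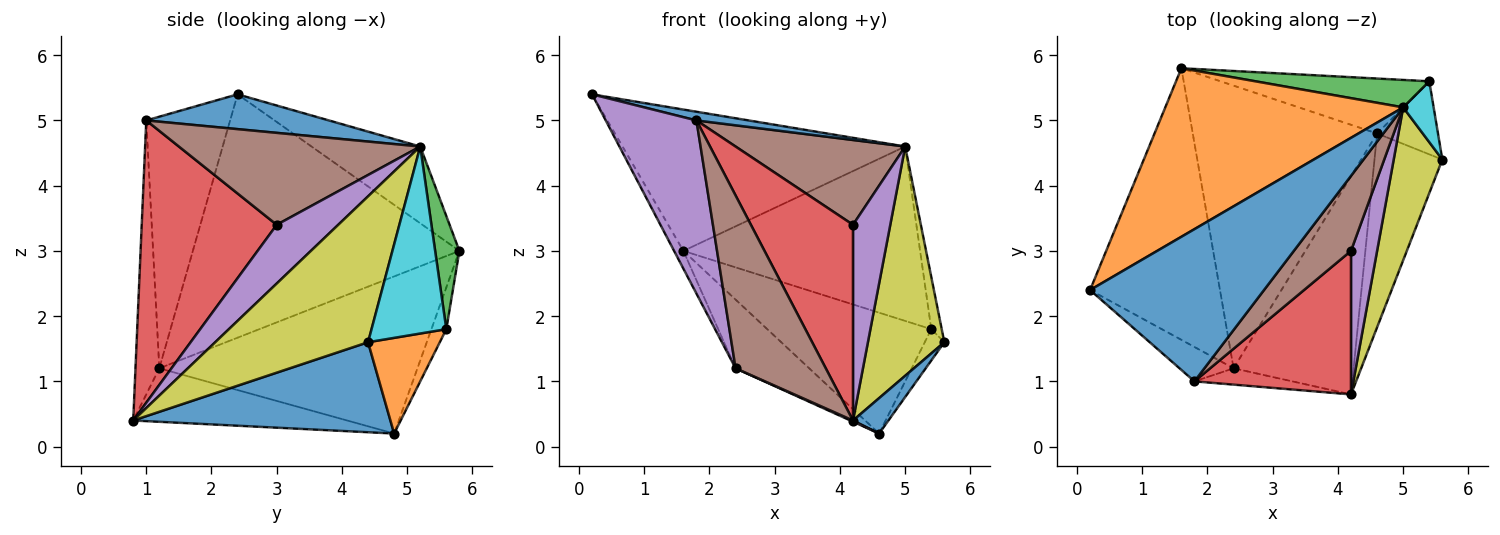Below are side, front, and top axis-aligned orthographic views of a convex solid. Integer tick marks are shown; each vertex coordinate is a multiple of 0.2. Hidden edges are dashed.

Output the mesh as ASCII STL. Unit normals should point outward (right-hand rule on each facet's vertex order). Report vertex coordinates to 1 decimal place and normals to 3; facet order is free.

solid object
 facet normal 0.794 -0.109 -0.598
  outer loop
   vertex 4.6 4.8 0.2
   vertex 5.6 4.4 1.6
   vertex 4.2 0.8 0.4
  endloop
 endfacet
 facet normal 0.822 0.224 -0.523
  outer loop
   vertex 5.4 5.6 1.8
   vertex 5.6 4.4 1.6
   vertex 4.6 4.8 0.2
  endloop
 endfacet
 facet normal -0.082 0.907 -0.412
  outer loop
   vertex 5.4 5.6 1.8
   vertex 4.6 4.8 0.2
   vertex 1.6 5.8 3.0
  endloop
 endfacet
 facet normal -0.882 0.031 -0.471
  outer loop
   vertex 2.4 1.2 1.2
   vertex 0.2 2.4 5.4
   vertex 1.6 5.8 3.0
  endloop
 endfacet
 facet normal -0.672 -0.727 -0.144
  outer loop
   vertex 2.4 1.2 1.2
   vertex 1.8 1.0 5.0
   vertex 0.2 2.4 5.4
  endloop
 endfacet
 facet normal -0.254 -0.963 -0.091
  outer loop
   vertex 2.4 1.2 1.2
   vertex 4.2 0.8 0.4
   vertex 1.8 1.0 5.0
  endloop
 endfacet
 facet normal -0.407 -0.005 -0.913
  outer loop
   vertex 2.4 1.2 1.2
   vertex 4.6 4.8 0.2
   vertex 4.2 0.8 0.4
  endloop
 endfacet
 facet normal -0.638 0.182 -0.748
  outer loop
   vertex 2.4 1.2 1.2
   vertex 1.6 5.8 3.0
   vertex 4.6 4.8 0.2
  endloop
 endfacet
 facet normal 0.857 -0.429 0.286
  outer loop
   vertex 5.0 5.2 4.6
   vertex 4.2 0.8 0.4
   vertex 5.6 4.4 1.6
  endloop
 endfacet
 facet normal 0.978 0.136 0.159
  outer loop
   vertex 5.0 5.2 4.6
   vertex 5.6 4.4 1.6
   vertex 5.4 5.6 1.8
  endloop
 endfacet
 facet normal 0.196 -0.056 0.979
  outer loop
   vertex 5.0 5.2 4.6
   vertex 0.2 2.4 5.4
   vertex 1.8 1.0 5.0
  endloop
 endfacet
 facet normal -0.240 0.624 0.744
  outer loop
   vertex 5.0 5.2 4.6
   vertex 1.6 5.8 3.0
   vertex 0.2 2.4 5.4
  endloop
 endfacet
 facet normal 0.101 0.983 0.155
  outer loop
   vertex 5.0 5.2 4.6
   vertex 5.4 5.6 1.8
   vertex 1.6 5.8 3.0
  endloop
 endfacet
 facet normal 0.729 -0.552 0.405
  outer loop
   vertex 4.2 3.0 3.4
   vertex 1.8 1.0 5.0
   vertex 4.2 0.8 0.4
  endloop
 endfacet
 facet normal 0.799 -0.484 0.355
  outer loop
   vertex 4.2 3.0 3.4
   vertex 4.2 0.8 0.4
   vertex 5.0 5.2 4.6
  endloop
 endfacet
 facet normal 0.729 -0.512 0.453
  outer loop
   vertex 4.2 3.0 3.4
   vertex 5.0 5.2 4.6
   vertex 1.8 1.0 5.0
  endloop
 endfacet
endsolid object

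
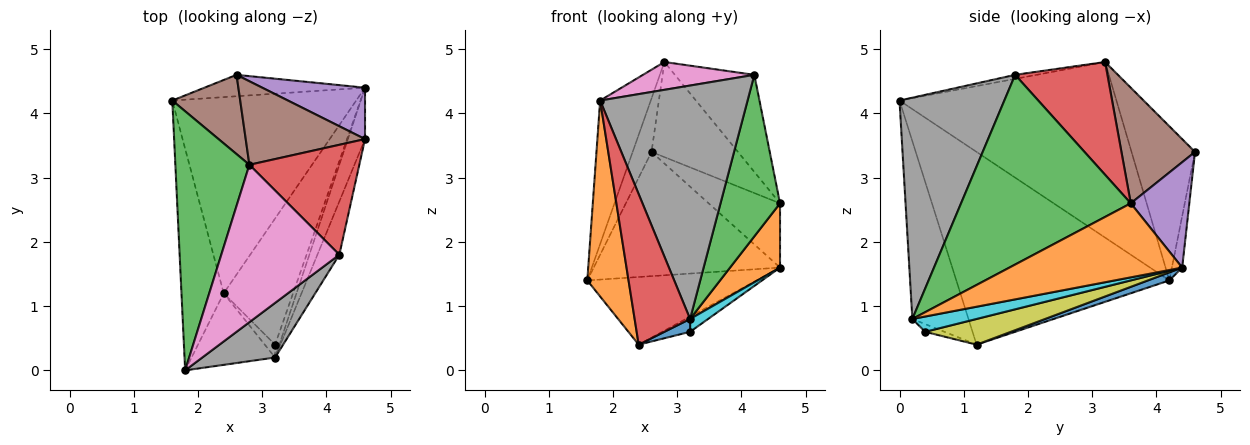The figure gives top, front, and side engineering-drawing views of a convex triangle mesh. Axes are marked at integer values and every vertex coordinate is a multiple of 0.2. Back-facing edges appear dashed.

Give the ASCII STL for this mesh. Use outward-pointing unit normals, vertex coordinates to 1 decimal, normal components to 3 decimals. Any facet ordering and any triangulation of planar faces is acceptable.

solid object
 facet normal 0.041 0.326 -0.945
  outer loop
   vertex 2.4 1.2 0.4
   vertex 1.6 4.2 1.4
   vertex 4.6 4.4 1.6
  endloop
 endfacet
 facet normal -0.960 -0.186 -0.210
  outer loop
   vertex 2.4 1.2 0.4
   vertex 1.8 0.0 4.2
   vertex 1.6 4.2 1.4
  endloop
 endfacet
 facet normal -0.901 0.210 0.380
  outer loop
   vertex 2.8 3.2 4.8
   vertex 1.6 4.2 1.4
   vertex 1.8 0.0 4.2
  endloop
 endfacet
 facet normal -0.675 -0.667 -0.317
  outer loop
   vertex 3.2 0.2 0.8
   vertex 1.8 0.0 4.2
   vertex 2.4 1.2 0.4
  endloop
 endfacet
 facet normal -0.054 0.984 -0.170
  outer loop
   vertex 2.6 4.6 3.4
   vertex 4.6 4.4 1.6
   vertex 1.6 4.2 1.4
  endloop
 endfacet
 facet normal -0.883 0.263 0.389
  outer loop
   vertex 2.6 4.6 3.4
   vertex 1.6 4.2 1.4
   vertex 2.8 3.2 4.8
  endloop
 endfacet
 facet normal -0.033 -0.174 0.984
  outer loop
   vertex 4.2 1.8 4.6
   vertex 2.8 3.2 4.8
   vertex 1.8 0.0 4.2
  endloop
 endfacet
 facet normal 0.569 -0.801 0.187
  outer loop
   vertex 4.2 1.8 4.6
   vertex 1.8 0.0 4.2
   vertex 3.2 0.2 0.8
  endloop
 endfacet
 facet normal 0.345 0.112 -0.932
  outer loop
   vertex 3.2 0.4 0.6
   vertex 2.4 1.2 0.4
   vertex 4.6 4.4 1.6
  endloop
 endfacet
 facet normal 0.930 -0.260 -0.260
  outer loop
   vertex 3.2 0.4 0.6
   vertex 4.6 4.4 1.6
   vertex 3.2 0.2 0.8
  endloop
 endfacet
 facet normal -0.469 -0.625 -0.625
  outer loop
   vertex 3.2 0.4 0.6
   vertex 3.2 0.2 0.8
   vertex 2.4 1.2 0.4
  endloop
 endfacet
 facet normal 0.938 -0.271 -0.217
  outer loop
   vertex 4.6 3.6 2.6
   vertex 3.2 0.2 0.8
   vertex 4.6 4.4 1.6
  endloop
 endfacet
 facet normal 0.938 -0.329 -0.108
  outer loop
   vertex 4.6 3.6 2.6
   vertex 4.2 1.8 4.6
   vertex 3.2 0.2 0.8
  endloop
 endfacet
 facet normal 0.610 0.525 0.594
  outer loop
   vertex 4.6 3.6 2.6
   vertex 2.8 3.2 4.8
   vertex 4.2 1.8 4.6
  endloop
 endfacet
 facet normal 0.539 0.658 0.526
  outer loop
   vertex 4.6 3.6 2.6
   vertex 4.6 4.4 1.6
   vertex 2.6 4.6 3.4
  endloop
 endfacet
 facet normal 0.539 0.633 0.556
  outer loop
   vertex 4.6 3.6 2.6
   vertex 2.6 4.6 3.4
   vertex 2.8 3.2 4.8
  endloop
 endfacet
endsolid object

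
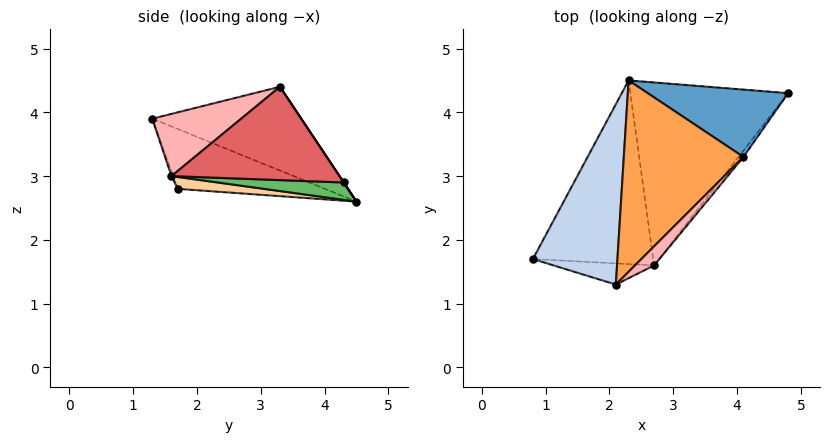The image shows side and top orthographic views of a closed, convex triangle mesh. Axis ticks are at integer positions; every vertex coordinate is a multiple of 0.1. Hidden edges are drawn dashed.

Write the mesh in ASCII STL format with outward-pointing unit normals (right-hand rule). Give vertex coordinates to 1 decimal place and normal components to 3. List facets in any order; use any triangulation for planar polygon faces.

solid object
 facet normal 0.000 0.832 0.555
  outer loop
   vertex 4.1 3.3 4.4
   vertex 4.8 4.3 2.9
   vertex 2.3 4.5 2.6
  endloop
 endfacet
 facet normal -0.542 0.345 0.766
  outer loop
   vertex 2.1 1.3 3.9
   vertex 2.3 4.5 2.6
   vertex 0.8 1.7 2.8
  endloop
 endfacet
 facet normal -0.538 0.346 0.769
  outer loop
   vertex 2.1 1.3 3.9
   vertex 4.1 3.3 4.4
   vertex 2.3 4.5 2.6
  endloop
 endfacet
 facet normal 0.097 -0.123 -0.988
  outer loop
   vertex 2.7 1.6 3.0
   vertex 0.8 1.7 2.8
   vertex 2.3 4.5 2.6
  endloop
 endfacet
 facet normal 0.109 -0.121 -0.987
  outer loop
   vertex 2.7 1.6 3.0
   vertex 2.3 4.5 2.6
   vertex 4.8 4.3 2.9
  endloop
 endfacet
 facet normal -0.015 -0.945 -0.325
  outer loop
   vertex 2.7 1.6 3.0
   vertex 2.1 1.3 3.9
   vertex 0.8 1.7 2.8
  endloop
 endfacet
 facet normal 0.788 -0.614 -0.042
  outer loop
   vertex 2.7 1.6 3.0
   vertex 4.8 4.3 2.9
   vertex 4.1 3.3 4.4
  endloop
 endfacet
 facet normal 0.666 -0.717 0.205
  outer loop
   vertex 2.7 1.6 3.0
   vertex 4.1 3.3 4.4
   vertex 2.1 1.3 3.9
  endloop
 endfacet
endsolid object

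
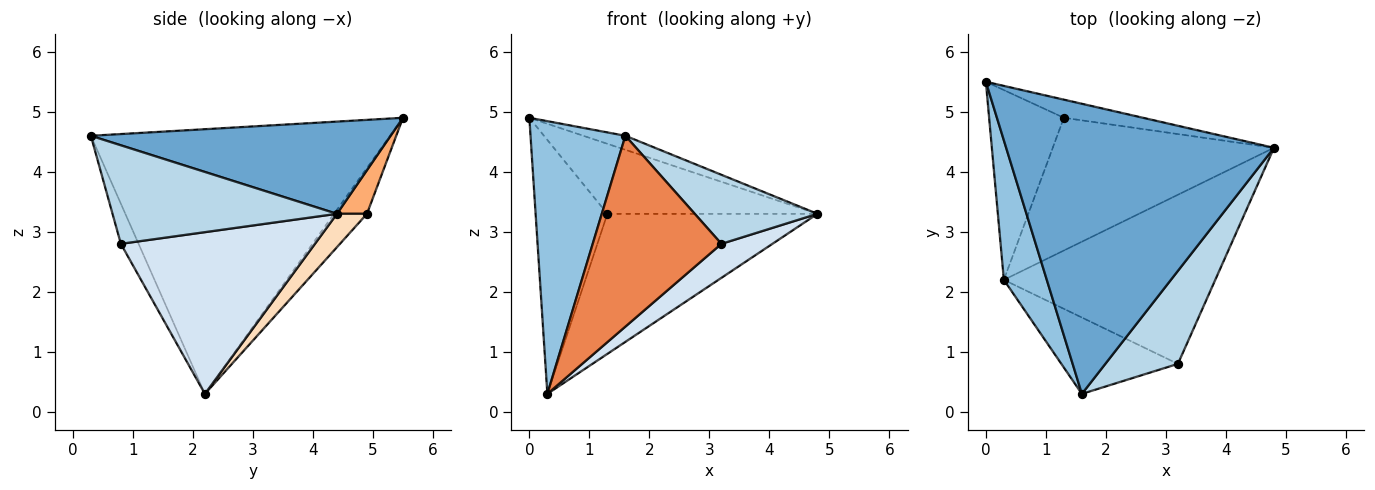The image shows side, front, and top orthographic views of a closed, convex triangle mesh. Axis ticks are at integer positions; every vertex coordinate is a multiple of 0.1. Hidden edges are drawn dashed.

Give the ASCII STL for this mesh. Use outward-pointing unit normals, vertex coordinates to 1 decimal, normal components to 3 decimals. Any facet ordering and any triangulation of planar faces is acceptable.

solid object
 facet normal 0.325 0.046 0.945
  outer loop
   vertex 1.6 0.3 4.6
   vertex 4.8 4.4 3.3
   vertex 0.0 5.5 4.9
  endloop
 endfacet
 facet normal -0.942 -0.299 0.153
  outer loop
   vertex 0.3 2.2 0.3
   vertex 1.6 0.3 4.6
   vertex 0.0 5.5 4.9
  endloop
 endfacet
 facet normal 0.737 -0.403 0.543
  outer loop
   vertex 3.2 0.8 2.8
   vertex 4.8 4.4 3.3
   vertex 1.6 0.3 4.6
  endloop
 endfacet
 facet normal 0.600 -0.158 -0.784
  outer loop
   vertex 3.2 0.8 2.8
   vertex 0.3 2.2 0.3
   vertex 4.8 4.4 3.3
  endloop
 endfacet
 facet normal -0.127 -0.921 -0.369
  outer loop
   vertex 3.2 0.8 2.8
   vertex 1.6 0.3 4.6
   vertex 0.3 2.2 0.3
  endloop
 endfacet
 facet normal 0.137 0.959 -0.248
  outer loop
   vertex 1.3 4.9 3.3
   vertex 0.0 5.5 4.9
   vertex 4.8 4.4 3.3
  endloop
 endfacet
 facet normal -0.345 0.752 -0.562
  outer loop
   vertex 1.3 4.9 3.3
   vertex 0.3 2.2 0.3
   vertex 0.0 5.5 4.9
  endloop
 endfacet
 facet normal 0.103 0.722 -0.684
  outer loop
   vertex 1.3 4.9 3.3
   vertex 4.8 4.4 3.3
   vertex 0.3 2.2 0.3
  endloop
 endfacet
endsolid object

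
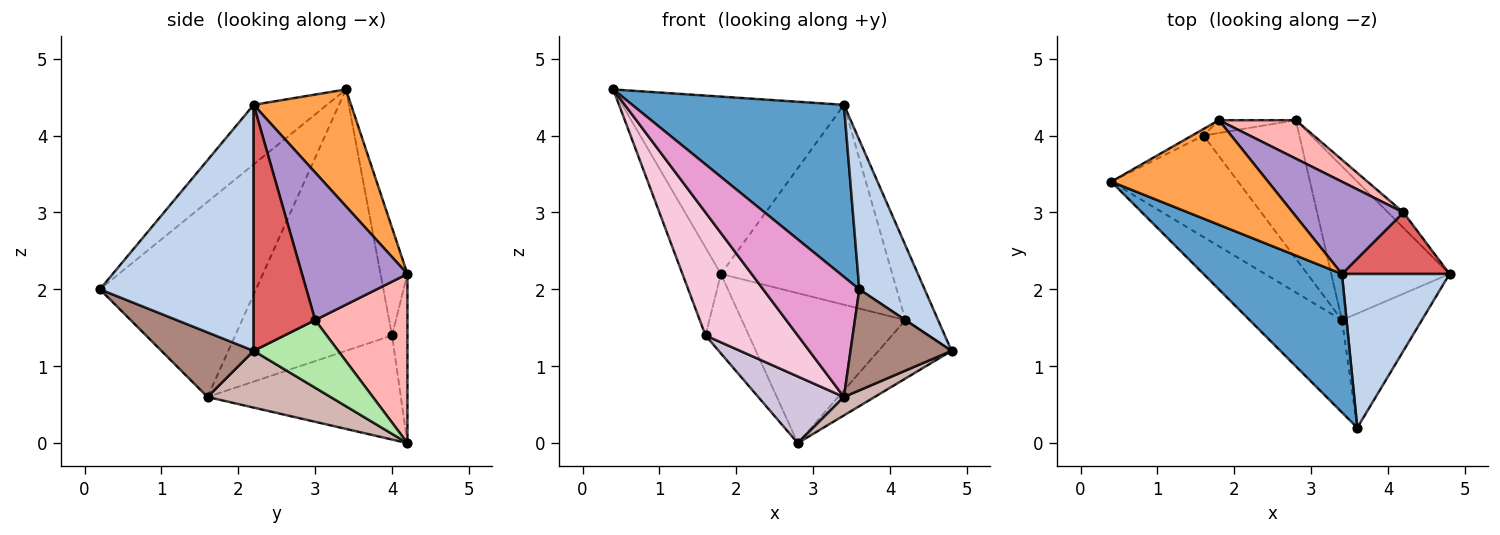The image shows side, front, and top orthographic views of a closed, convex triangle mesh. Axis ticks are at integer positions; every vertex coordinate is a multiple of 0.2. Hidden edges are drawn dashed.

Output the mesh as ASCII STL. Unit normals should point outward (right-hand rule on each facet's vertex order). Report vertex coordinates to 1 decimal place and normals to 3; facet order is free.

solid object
 facet normal -0.261 -0.752 0.605
  outer loop
   vertex 3.4 2.2 4.4
   vertex 0.4 3.4 4.6
   vertex 3.6 0.2 2.0
  endloop
 endfacet
 facet normal 0.854 -0.363 0.374
  outer loop
   vertex 3.4 2.2 4.4
   vertex 3.6 0.2 2.0
   vertex 4.8 2.2 1.2
  endloop
 endfacet
 facet normal 0.354 0.806 0.475
  outer loop
   vertex 1.8 4.2 2.2
   vertex 0.4 3.4 4.6
   vertex 3.4 2.2 4.4
  endloop
 endfacet
 facet normal -0.572 0.818 -0.061
  outer loop
   vertex 1.8 4.2 2.2
   vertex 1.6 4.0 1.4
   vertex 0.4 3.4 4.6
  endloop
 endfacet
 facet normal -0.331 0.932 -0.150
  outer loop
   vertex 1.8 4.2 2.2
   vertex 2.8 4.2 0.0
   vertex 1.6 4.0 1.4
  endloop
 endfacet
 facet normal 0.746 0.644 -0.170
  outer loop
   vertex 4.2 3.0 1.6
   vertex 4.8 2.2 1.2
   vertex 2.8 4.2 0.0
  endloop
 endfacet
 facet normal 0.824 0.438 0.360
  outer loop
   vertex 4.2 3.0 1.6
   vertex 3.4 2.2 4.4
   vertex 4.8 2.2 1.2
  endloop
 endfacet
 facet normal 0.480 0.850 0.218
  outer loop
   vertex 4.2 3.0 1.6
   vertex 2.8 4.2 0.0
   vertex 1.8 4.2 2.2
  endloop
 endfacet
 facet normal 0.488 0.793 0.366
  outer loop
   vertex 4.2 3.0 1.6
   vertex 1.8 4.2 2.2
   vertex 3.4 2.2 4.4
  endloop
 endfacet
 facet normal -0.700 -0.310 -0.644
  outer loop
   vertex 3.4 1.6 0.6
   vertex 1.6 4.0 1.4
   vertex 2.8 4.2 0.0
  endloop
 endfacet
 facet normal 0.518 -0.567 -0.641
  outer loop
   vertex 3.4 1.6 0.6
   vertex 4.8 2.2 1.2
   vertex 3.6 0.2 2.0
  endloop
 endfacet
 facet normal 0.430 -0.108 -0.896
  outer loop
   vertex 3.4 1.6 0.6
   vertex 2.8 4.2 0.0
   vertex 4.8 2.2 1.2
  endloop
 endfacet
 facet normal -0.790 -0.486 -0.374
  outer loop
   vertex 3.4 1.6 0.6
   vertex 3.6 0.2 2.0
   vertex 0.4 3.4 4.6
  endloop
 endfacet
 facet normal -0.795 -0.468 -0.386
  outer loop
   vertex 3.4 1.6 0.6
   vertex 0.4 3.4 4.6
   vertex 1.6 4.0 1.4
  endloop
 endfacet
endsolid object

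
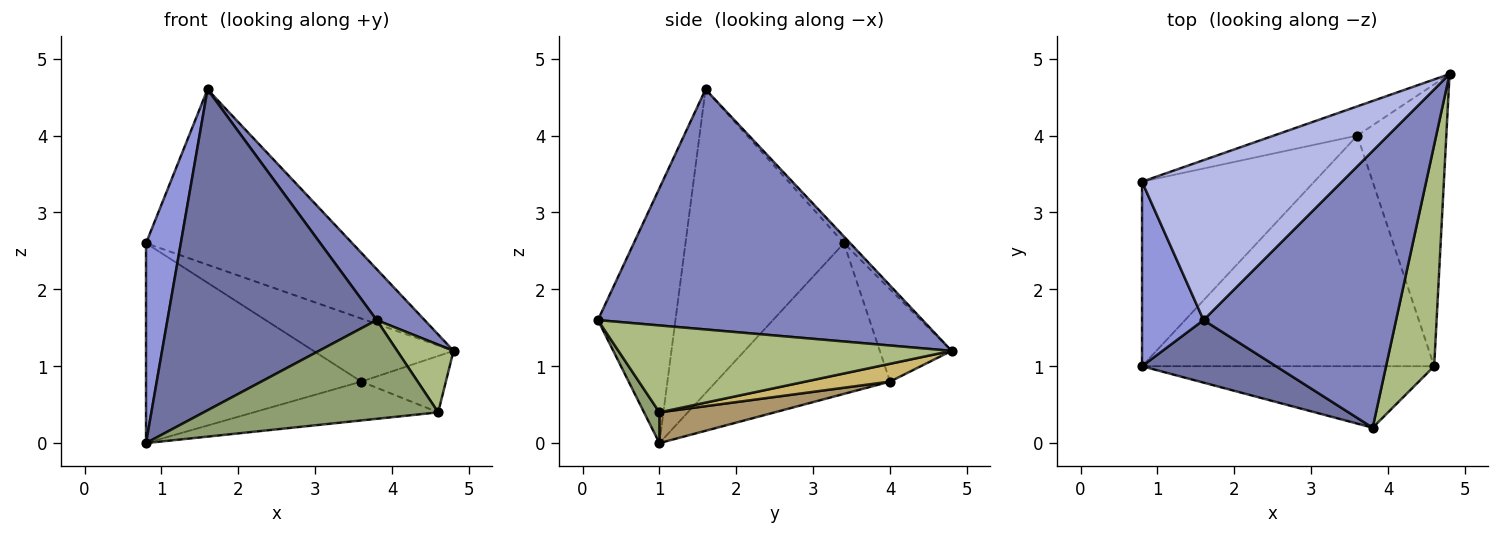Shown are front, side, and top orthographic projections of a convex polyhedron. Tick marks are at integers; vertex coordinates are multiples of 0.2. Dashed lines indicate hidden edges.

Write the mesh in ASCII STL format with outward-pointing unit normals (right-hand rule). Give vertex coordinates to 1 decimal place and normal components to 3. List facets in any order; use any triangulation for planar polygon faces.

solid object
 facet normal -0.342 -0.922 0.180
  outer loop
   vertex 1.6 1.6 4.6
   vertex 0.8 1.0 0.0
   vertex 3.8 0.2 1.6
  endloop
 endfacet
 facet normal 0.775 -0.114 0.622
  outer loop
   vertex 1.6 1.6 4.6
   vertex 3.8 0.2 1.6
   vertex 4.8 4.8 1.2
  endloop
 endfacet
 facet normal -0.958 -0.210 0.194
  outer loop
   vertex 0.8 3.4 2.6
   vertex 0.8 1.0 0.0
   vertex 1.6 1.6 4.6
  endloop
 endfacet
 facet normal -0.023 0.739 0.674
  outer loop
   vertex 0.8 3.4 2.6
   vertex 1.6 1.6 4.6
   vertex 4.8 4.8 1.2
  endloop
 endfacet
 facet normal 0.056 -0.847 -0.528
  outer loop
   vertex 4.6 1.0 0.4
   vertex 3.8 0.2 1.6
   vertex 0.8 1.0 0.0
  endloop
 endfacet
 facet normal 0.865 -0.146 0.479
  outer loop
   vertex 4.6 1.0 0.4
   vertex 4.8 4.8 1.2
   vertex 3.8 0.2 1.6
  endloop
 endfacet
 facet normal -0.510 0.632 -0.583
  outer loop
   vertex 3.6 4.0 0.8
   vertex 0.8 1.0 0.0
   vertex 0.8 3.4 2.6
  endloop
 endfacet
 facet normal -0.421 0.823 -0.381
  outer loop
   vertex 3.6 4.0 0.8
   vertex 0.8 3.4 2.6
   vertex 4.8 4.8 1.2
  endloop
 endfacet
 facet normal 0.103 0.165 -0.981
  outer loop
   vertex 3.6 4.0 0.8
   vertex 4.6 1.0 0.4
   vertex 0.8 1.0 0.0
  endloop
 endfacet
 facet normal 0.192 0.192 -0.962
  outer loop
   vertex 3.6 4.0 0.8
   vertex 4.8 4.8 1.2
   vertex 4.6 1.0 0.4
  endloop
 endfacet
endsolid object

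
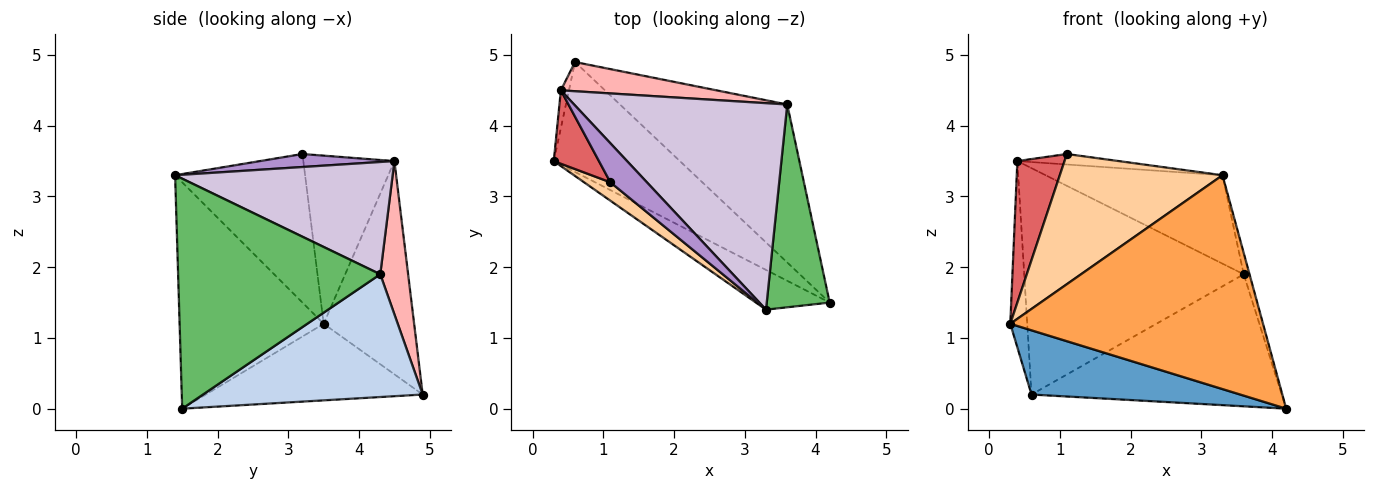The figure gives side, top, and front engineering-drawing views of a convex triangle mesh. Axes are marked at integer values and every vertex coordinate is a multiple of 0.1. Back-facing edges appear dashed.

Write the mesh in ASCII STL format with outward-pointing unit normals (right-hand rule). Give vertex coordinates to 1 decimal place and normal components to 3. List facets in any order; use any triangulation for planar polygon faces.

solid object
 facet normal -0.464 -0.447 -0.765
  outer loop
   vertex 0.6 4.9 0.2
   vertex 4.2 1.5 0.0
   vertex 0.3 3.5 1.2
  endloop
 endfacet
 facet normal 0.491 0.559 -0.669
  outer loop
   vertex 3.6 4.3 1.9
   vertex 4.2 1.5 0.0
   vertex 0.6 4.9 0.2
  endloop
 endfacet
 facet normal -0.489 -0.858 -0.159
  outer loop
   vertex 3.3 1.4 3.3
   vertex 0.3 3.5 1.2
   vertex 4.2 1.5 0.0
  endloop
 endfacet
 facet normal -0.620 -0.777 0.110
  outer loop
   vertex 3.3 1.4 3.3
   vertex 1.1 3.2 3.6
   vertex 0.3 3.5 1.2
  endloop
 endfacet
 facet normal 0.964 0.028 0.264
  outer loop
   vertex 3.3 1.4 3.3
   vertex 4.2 1.5 0.0
   vertex 3.6 4.3 1.9
  endloop
 endfacet
 facet normal -0.982 0.184 -0.037
  outer loop
   vertex 0.4 4.5 3.5
   vertex 0.6 4.9 0.2
   vertex 0.3 3.5 1.2
  endloop
 endfacet
 facet normal -0.864 -0.447 0.232
  outer loop
   vertex 0.4 4.5 3.5
   vertex 0.3 3.5 1.2
   vertex 1.1 3.2 3.6
  endloop
 endfacet
 facet normal 0.125 0.984 0.127
  outer loop
   vertex 0.4 4.5 3.5
   vertex 3.6 4.3 1.9
   vertex 0.6 4.9 0.2
  endloop
 endfacet
 facet normal 0.325 0.245 0.913
  outer loop
   vertex 0.4 4.5 3.5
   vertex 1.1 3.2 3.6
   vertex 3.3 1.4 3.3
  endloop
 endfacet
 facet normal 0.436 0.354 0.827
  outer loop
   vertex 0.4 4.5 3.5
   vertex 3.3 1.4 3.3
   vertex 3.6 4.3 1.9
  endloop
 endfacet
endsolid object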